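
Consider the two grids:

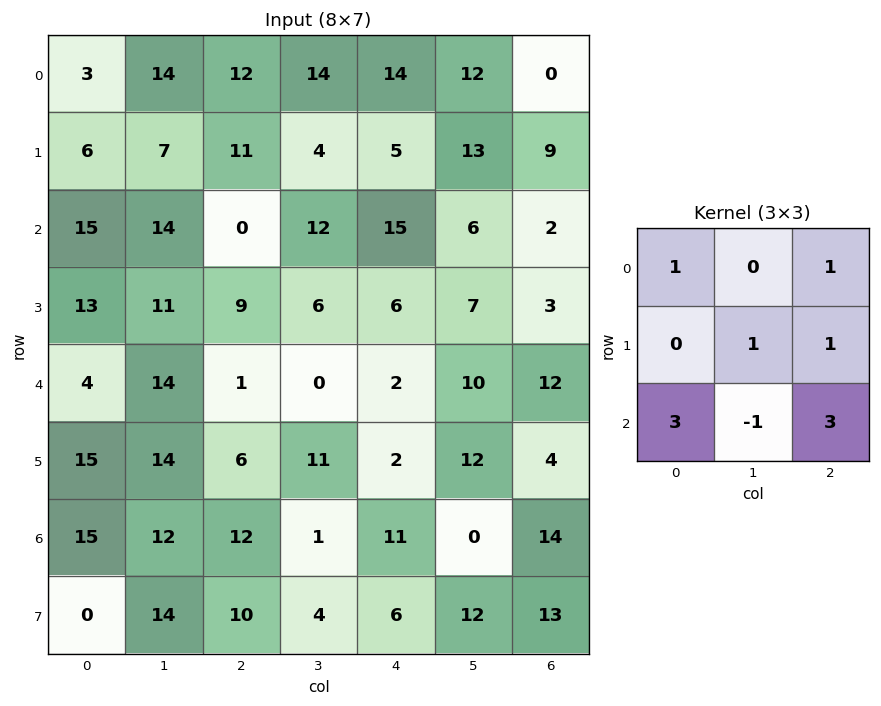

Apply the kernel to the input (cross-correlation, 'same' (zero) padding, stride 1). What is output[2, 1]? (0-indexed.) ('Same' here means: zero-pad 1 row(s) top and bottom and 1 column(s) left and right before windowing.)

86

The receptive field on the zero-padded input at this output position is [6 7 11 / 15 14 0 / 13 11 9]. Elementwise product with the kernel and sum: 6·1 + 11·1 + 14·1 + 0·1 + 13·3 + 11·-1 + 9·3.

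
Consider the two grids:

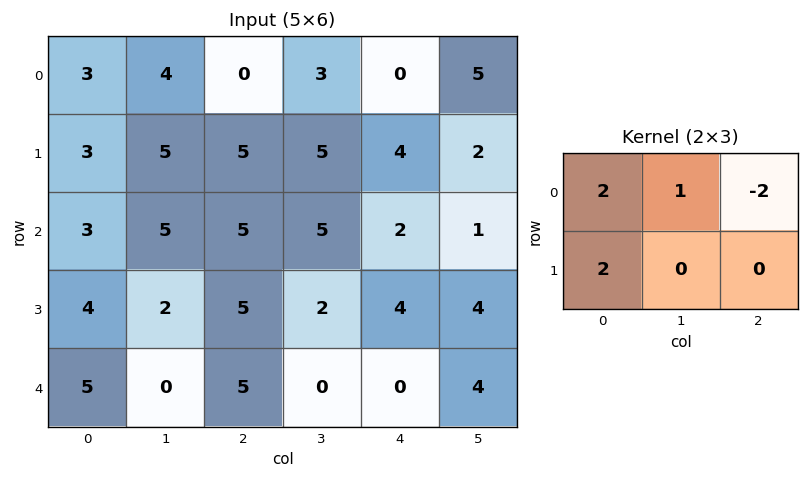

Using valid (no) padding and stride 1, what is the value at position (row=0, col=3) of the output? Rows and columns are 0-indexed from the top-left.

6

The receptive field on the input at this output position is [3 0 5 / 5 4 2]. Elementwise product with the kernel and sum: 3·2 + 0·1 + 5·-2 + 5·2.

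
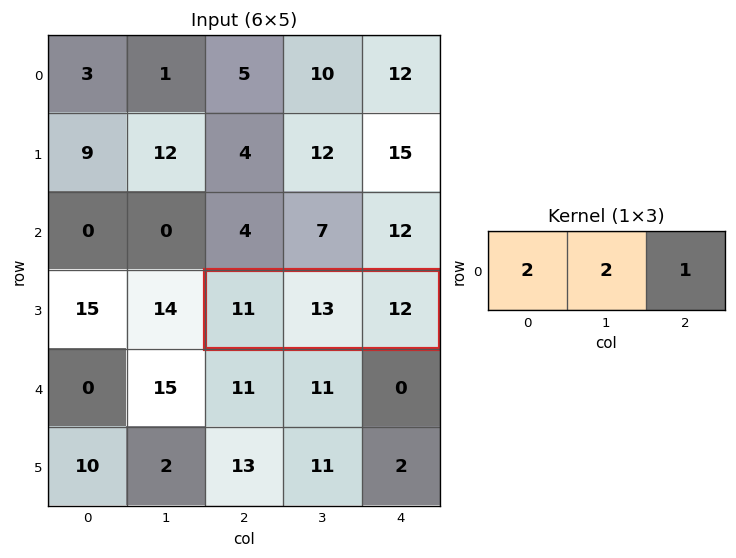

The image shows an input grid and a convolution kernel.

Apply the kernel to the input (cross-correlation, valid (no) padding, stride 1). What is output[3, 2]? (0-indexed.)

60

The receptive field on the input at this output position is [11 13 12]. Elementwise product with the kernel and sum: 11·2 + 13·2 + 12·1.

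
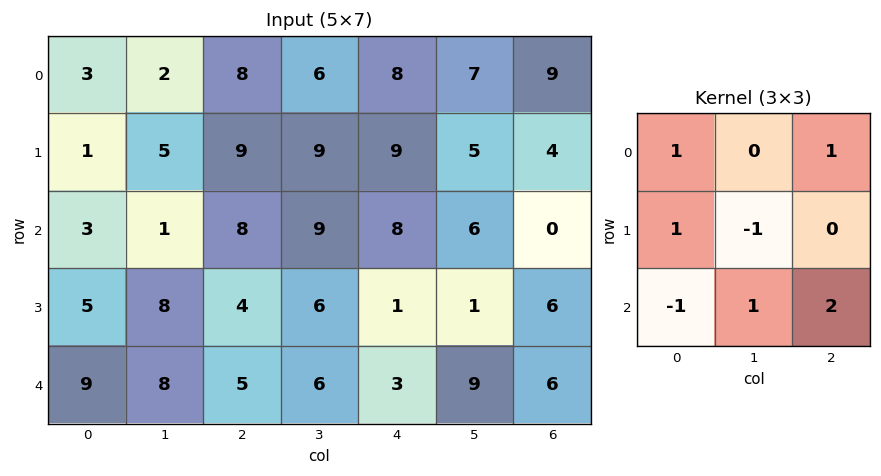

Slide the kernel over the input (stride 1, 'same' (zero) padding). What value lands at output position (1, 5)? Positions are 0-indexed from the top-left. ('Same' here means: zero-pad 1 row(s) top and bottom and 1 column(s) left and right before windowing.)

19

The receptive field on the zero-padded input at this output position is [8 7 9 / 9 5 4 / 8 6 0]. Elementwise product with the kernel and sum: 8·1 + 9·1 + 9·1 + 5·-1 + 8·-1 + 6·1 + 0·2.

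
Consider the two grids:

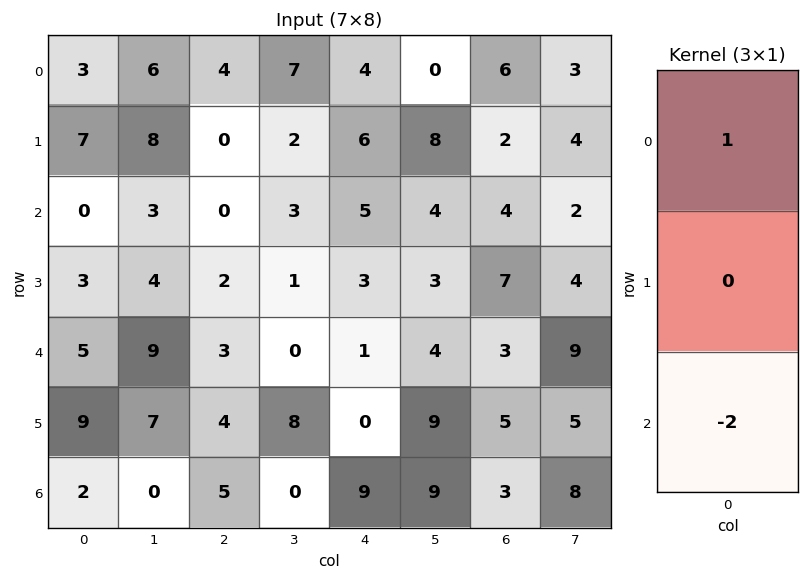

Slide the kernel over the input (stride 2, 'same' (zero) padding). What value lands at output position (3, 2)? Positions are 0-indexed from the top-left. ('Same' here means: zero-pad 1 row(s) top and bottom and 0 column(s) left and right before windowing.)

The receptive field on the zero-padded input at this output position is [0 / 9 / 0]. Elementwise product with the kernel and sum: 0·1 + 0·-2.

0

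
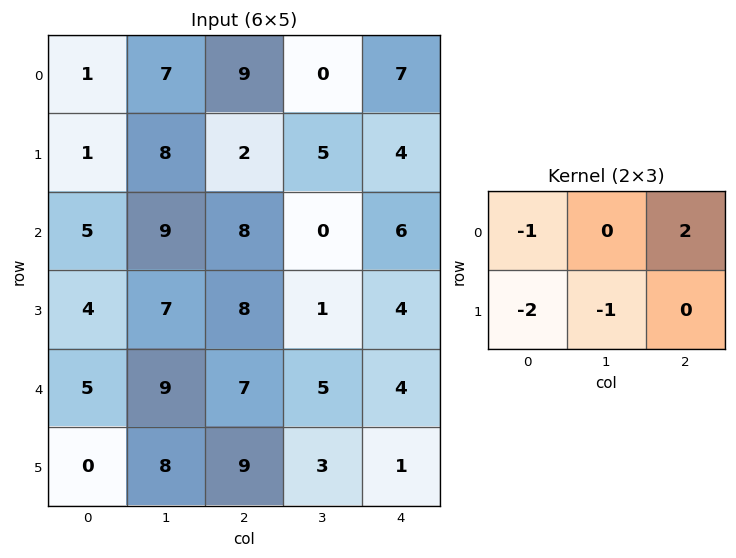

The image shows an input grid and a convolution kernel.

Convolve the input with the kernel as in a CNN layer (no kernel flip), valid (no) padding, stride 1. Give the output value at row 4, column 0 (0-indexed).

1

The receptive field on the input at this output position is [5 9 7 / 0 8 9]. Elementwise product with the kernel and sum: 5·-1 + 7·2 + 0·-2 + 8·-1.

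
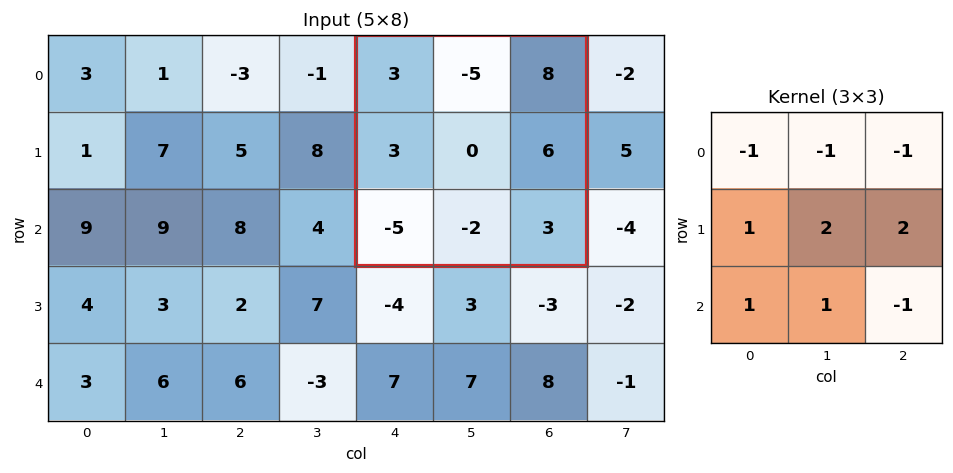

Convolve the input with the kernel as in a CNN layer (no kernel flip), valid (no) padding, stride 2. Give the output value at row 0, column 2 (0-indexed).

The receptive field on the input at this output position is [3 -5 8 / 3 0 6 / -5 -2 3]. Elementwise product with the kernel and sum: 3·-1 + -5·-1 + 8·-1 + 3·1 + 0·2 + 6·2 + -5·1 + -2·1 + 3·-1.

-1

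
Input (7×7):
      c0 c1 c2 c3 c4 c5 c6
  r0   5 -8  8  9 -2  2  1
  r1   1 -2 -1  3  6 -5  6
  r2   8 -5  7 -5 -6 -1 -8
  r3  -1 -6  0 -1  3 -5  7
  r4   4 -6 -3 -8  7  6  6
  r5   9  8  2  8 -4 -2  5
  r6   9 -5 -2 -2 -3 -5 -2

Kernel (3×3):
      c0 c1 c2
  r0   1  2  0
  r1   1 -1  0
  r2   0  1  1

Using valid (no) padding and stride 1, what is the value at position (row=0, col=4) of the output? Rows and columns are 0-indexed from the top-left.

4

The receptive field on the input at this output position is [-2 2 1 / 6 -5 6 / -6 -1 -8]. Elementwise product with the kernel and sum: -2·1 + 2·2 + 6·1 + -5·-1 + -1·1 + -8·1.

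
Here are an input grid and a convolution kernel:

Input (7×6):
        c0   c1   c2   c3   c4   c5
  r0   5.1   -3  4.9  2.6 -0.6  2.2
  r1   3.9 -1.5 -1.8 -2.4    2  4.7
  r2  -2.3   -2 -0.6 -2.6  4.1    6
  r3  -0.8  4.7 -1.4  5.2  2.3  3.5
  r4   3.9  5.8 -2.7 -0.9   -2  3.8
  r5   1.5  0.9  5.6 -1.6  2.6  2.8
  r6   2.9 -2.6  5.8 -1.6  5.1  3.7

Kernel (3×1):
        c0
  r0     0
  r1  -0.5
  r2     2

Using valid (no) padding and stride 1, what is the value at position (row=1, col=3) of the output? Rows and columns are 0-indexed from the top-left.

11.7

The receptive field on the input at this output position is [-2.4 / -2.6 / 5.2]. Elementwise product with the kernel and sum: -2.6·-0.5 + 5.2·2.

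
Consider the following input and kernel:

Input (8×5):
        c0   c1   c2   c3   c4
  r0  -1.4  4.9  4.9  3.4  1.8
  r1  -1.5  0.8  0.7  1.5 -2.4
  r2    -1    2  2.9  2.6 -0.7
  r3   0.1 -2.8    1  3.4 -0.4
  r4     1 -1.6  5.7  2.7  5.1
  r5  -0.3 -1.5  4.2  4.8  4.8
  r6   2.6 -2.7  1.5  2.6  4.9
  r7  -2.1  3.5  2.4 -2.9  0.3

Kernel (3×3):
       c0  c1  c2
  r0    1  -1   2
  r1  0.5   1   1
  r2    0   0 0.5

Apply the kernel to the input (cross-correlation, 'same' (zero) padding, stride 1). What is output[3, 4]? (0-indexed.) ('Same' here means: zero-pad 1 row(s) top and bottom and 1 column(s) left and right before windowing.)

4.6

The receptive field on the zero-padded input at this output position is [2.6 -0.7 0 / 3.4 -0.4 0 / 2.7 5.1 0]. Elementwise product with the kernel and sum: 2.6·1 + -0.7·-1 + 0·2 + 3.4·0.5 + -0.4·1 + 0·1 + 0·0.5.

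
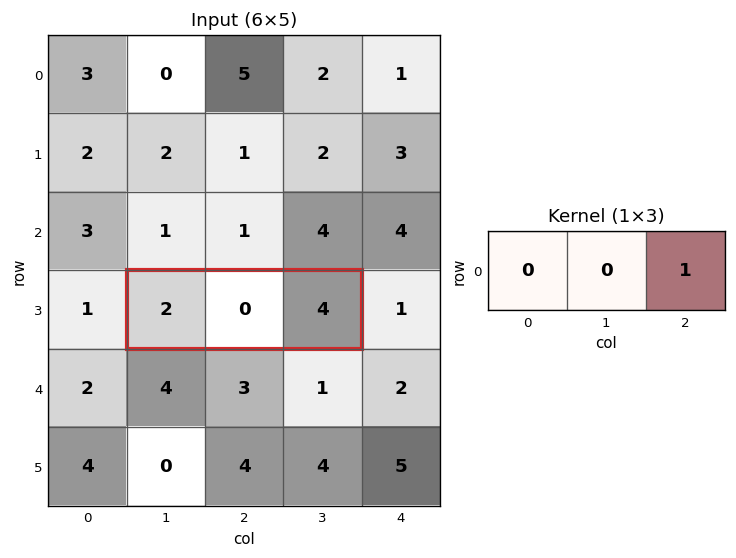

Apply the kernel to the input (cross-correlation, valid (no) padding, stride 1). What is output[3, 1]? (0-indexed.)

The receptive field on the input at this output position is [2 0 4]. Elementwise product with the kernel and sum: 4·1.

4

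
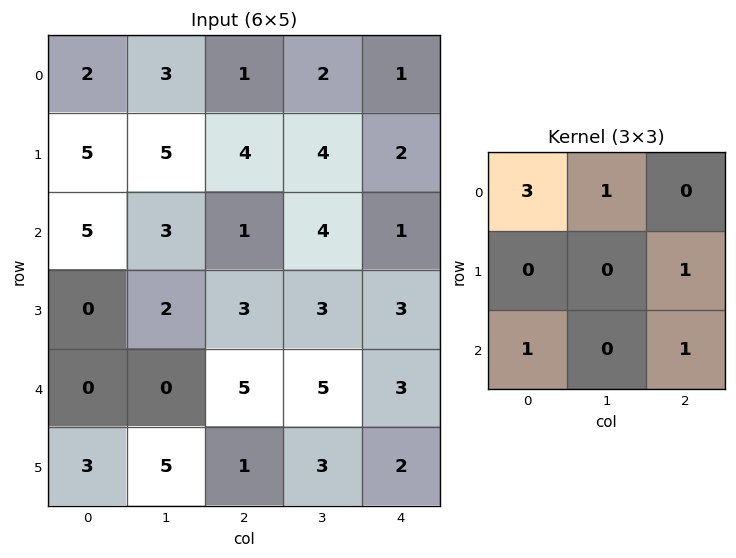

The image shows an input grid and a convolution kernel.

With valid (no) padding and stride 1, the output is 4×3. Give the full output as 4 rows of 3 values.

Output[0,0]: The receptive field on the input at this output position is [2 3 1 / 5 5 4 / 5 3 1]. Elementwise product with the kernel and sum: 2·3 + 3·1 + 4·1 + 5·1 + 1·1.
Output[0,1]: The receptive field on the input at this output position is [3 1 2 / 5 4 4 / 3 1 4]. Elementwise product with the kernel and sum: 3·3 + 1·1 + 4·1 + 3·1 + 4·1.

19 21 9
24 28 23
26 18 18
11 22 18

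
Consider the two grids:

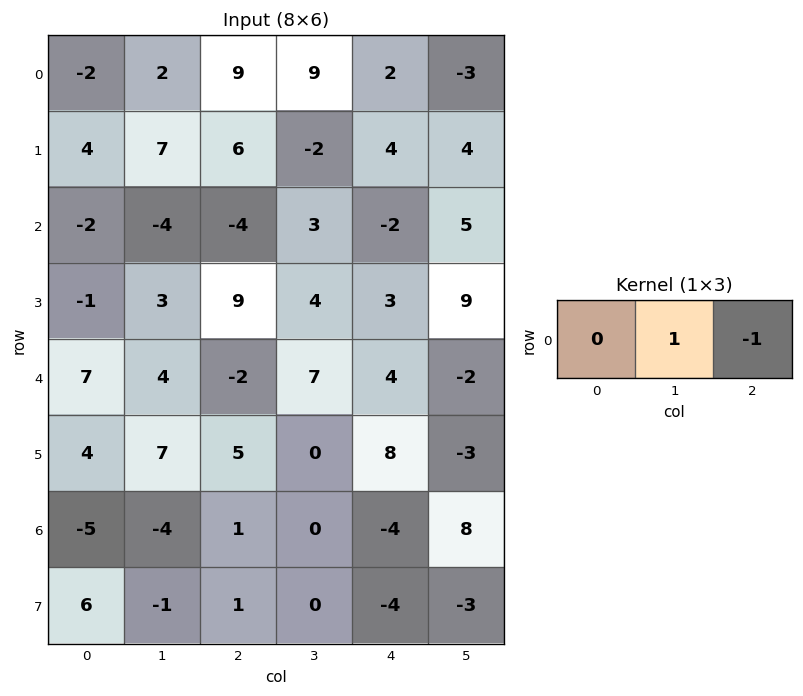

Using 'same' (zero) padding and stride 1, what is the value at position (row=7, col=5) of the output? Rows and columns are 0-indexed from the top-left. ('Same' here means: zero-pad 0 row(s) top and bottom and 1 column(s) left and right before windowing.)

The receptive field on the zero-padded input at this output position is [-4 -3 0]. Elementwise product with the kernel and sum: -3·1 + 0·-1.

-3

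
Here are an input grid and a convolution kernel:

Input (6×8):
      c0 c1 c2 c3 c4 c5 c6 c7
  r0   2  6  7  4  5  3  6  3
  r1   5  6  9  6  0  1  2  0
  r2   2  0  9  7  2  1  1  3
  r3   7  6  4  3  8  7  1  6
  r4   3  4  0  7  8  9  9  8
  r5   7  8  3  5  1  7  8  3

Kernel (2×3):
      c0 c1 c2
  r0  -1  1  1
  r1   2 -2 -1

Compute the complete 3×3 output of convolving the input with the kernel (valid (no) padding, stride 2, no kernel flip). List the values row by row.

Output[0,0]: The receptive field on the input at this output position is [2 6 7 / 5 6 9]. Elementwise product with the kernel and sum: 2·-1 + 6·1 + 7·1 + 5·2 + 6·-2 + 9·-1.
Output[0,1]: The receptive field on the input at this output position is [7 4 5 / 9 6 0]. Elementwise product with the kernel and sum: 7·-1 + 4·1 + 5·1 + 9·2 + 6·-2 + 0·-1.

0 8 0
5 -6 1
-4 10 -10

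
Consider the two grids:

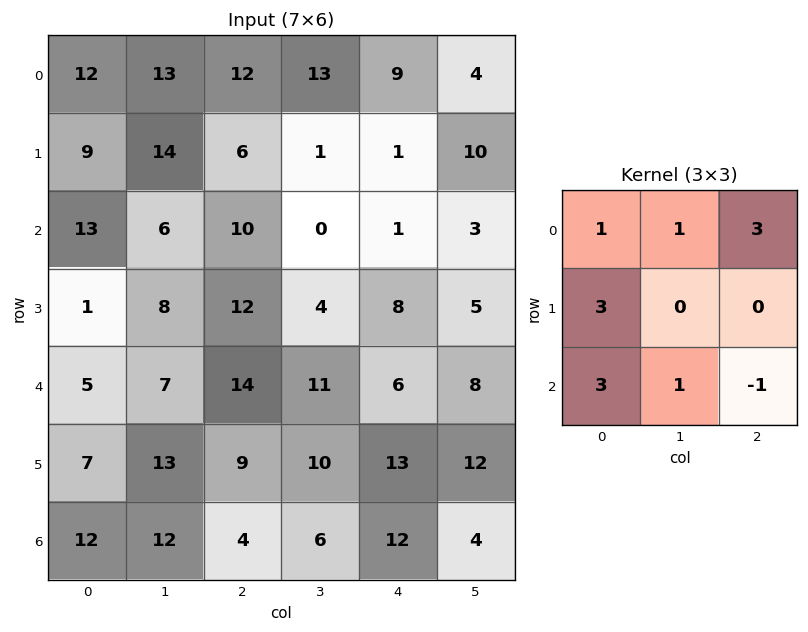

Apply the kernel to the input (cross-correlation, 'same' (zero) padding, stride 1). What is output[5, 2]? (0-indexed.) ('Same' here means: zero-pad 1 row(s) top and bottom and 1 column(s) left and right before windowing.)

The receptive field on the zero-padded input at this output position is [7 14 11 / 13 9 10 / 12 4 6]. Elementwise product with the kernel and sum: 7·1 + 14·1 + 11·3 + 13·3 + 12·3 + 4·1 + 6·-1.

127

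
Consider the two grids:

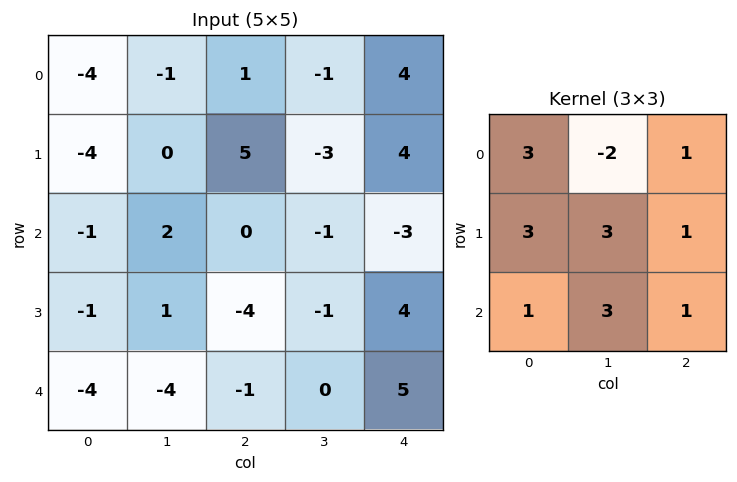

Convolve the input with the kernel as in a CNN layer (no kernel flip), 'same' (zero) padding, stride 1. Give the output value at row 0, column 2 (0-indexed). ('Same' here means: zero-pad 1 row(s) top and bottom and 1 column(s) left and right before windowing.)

The receptive field on the zero-padded input at this output position is [0 0 0 / -1 1 -1 / 0 5 -3]. Elementwise product with the kernel and sum: 0·3 + 0·-2 + 0·1 + -1·3 + 1·3 + -1·1 + 0·1 + 5·3 + -3·1.

11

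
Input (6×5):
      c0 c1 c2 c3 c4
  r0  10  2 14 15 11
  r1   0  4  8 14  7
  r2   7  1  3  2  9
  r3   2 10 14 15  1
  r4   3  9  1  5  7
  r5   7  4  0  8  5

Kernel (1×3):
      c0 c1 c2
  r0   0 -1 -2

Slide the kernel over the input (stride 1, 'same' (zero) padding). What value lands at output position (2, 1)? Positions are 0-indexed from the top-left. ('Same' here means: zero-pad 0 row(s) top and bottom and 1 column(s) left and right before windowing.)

The receptive field on the zero-padded input at this output position is [7 1 3]. Elementwise product with the kernel and sum: 1·-1 + 3·-2.

-7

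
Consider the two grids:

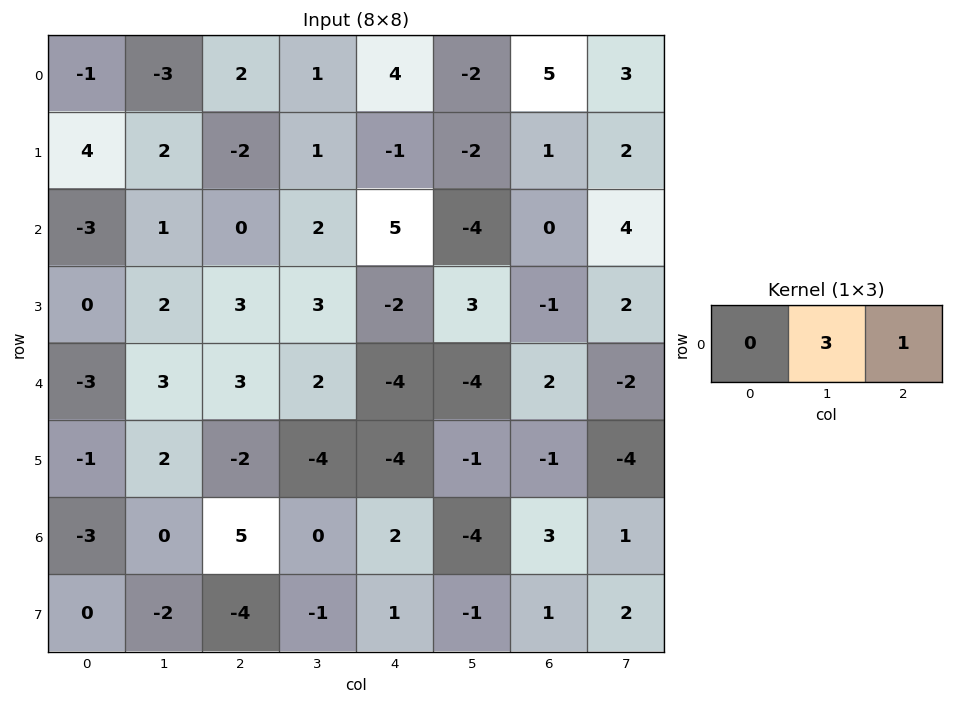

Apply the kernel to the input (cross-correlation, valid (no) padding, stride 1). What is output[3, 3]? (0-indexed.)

The receptive field on the input at this output position is [3 -2 3]. Elementwise product with the kernel and sum: -2·3 + 3·1.

-3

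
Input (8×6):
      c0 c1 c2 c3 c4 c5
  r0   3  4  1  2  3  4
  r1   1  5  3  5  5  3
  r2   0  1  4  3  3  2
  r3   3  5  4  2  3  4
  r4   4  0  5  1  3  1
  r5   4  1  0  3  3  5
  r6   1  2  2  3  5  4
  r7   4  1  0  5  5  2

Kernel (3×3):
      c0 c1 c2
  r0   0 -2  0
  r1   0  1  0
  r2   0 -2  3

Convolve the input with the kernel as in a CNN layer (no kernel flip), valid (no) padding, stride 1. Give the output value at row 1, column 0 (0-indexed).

-7

The receptive field on the input at this output position is [1 5 3 / 0 1 4 / 3 5 4]. Elementwise product with the kernel and sum: 5·-2 + 1·1 + 5·-2 + 4·3.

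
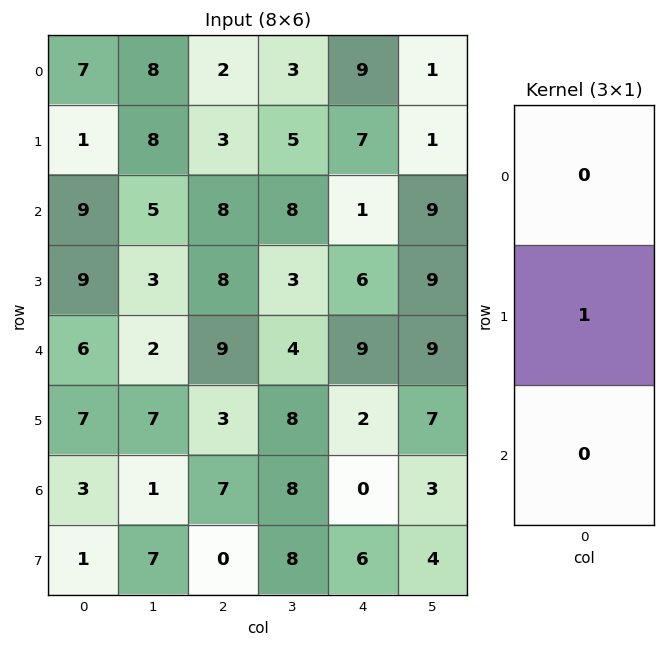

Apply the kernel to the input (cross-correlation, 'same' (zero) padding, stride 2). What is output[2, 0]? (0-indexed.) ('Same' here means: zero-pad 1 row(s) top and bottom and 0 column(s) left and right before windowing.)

6

The receptive field on the zero-padded input at this output position is [9 / 6 / 7]. Elementwise product with the kernel and sum: 6·1.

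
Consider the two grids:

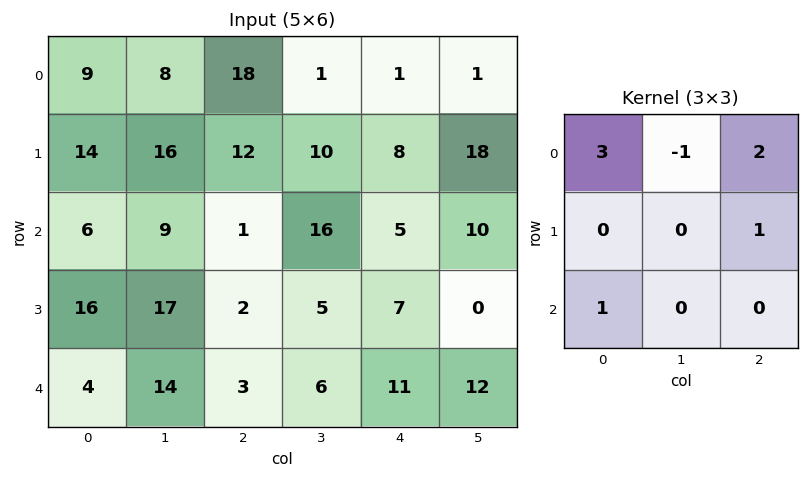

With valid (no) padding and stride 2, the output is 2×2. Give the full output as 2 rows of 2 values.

Output[0,0]: The receptive field on the input at this output position is [9 8 18 / 14 16 12 / 6 9 1]. Elementwise product with the kernel and sum: 9·3 + 8·-1 + 18·2 + 12·1 + 6·1.
Output[0,1]: The receptive field on the input at this output position is [18 1 1 / 12 10 8 / 1 16 5]. Elementwise product with the kernel and sum: 18·3 + 1·-1 + 1·2 + 8·1 + 1·1.

73 64
17 7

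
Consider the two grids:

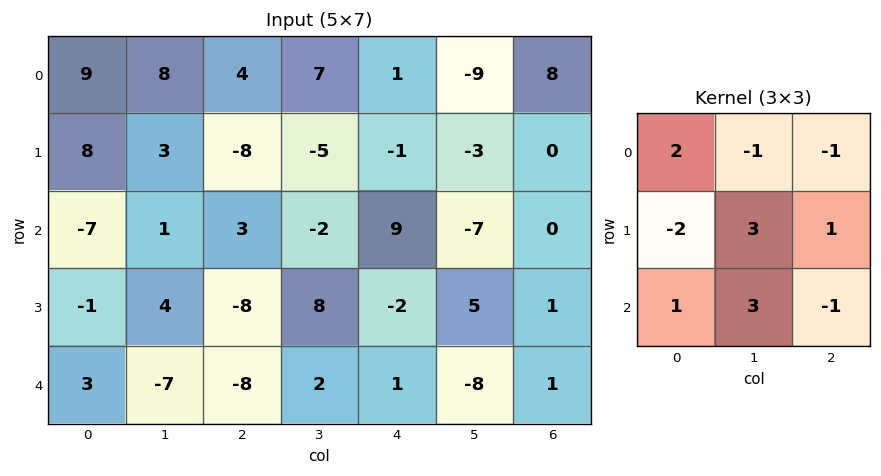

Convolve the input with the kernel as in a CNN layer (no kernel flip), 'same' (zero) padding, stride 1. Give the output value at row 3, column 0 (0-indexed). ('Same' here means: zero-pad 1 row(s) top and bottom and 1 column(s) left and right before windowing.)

23

The receptive field on the zero-padded input at this output position is [0 -7 1 / 0 -1 4 / 0 3 -7]. Elementwise product with the kernel and sum: 0·2 + -7·-1 + 1·-1 + 0·-2 + -1·3 + 4·1 + 0·1 + 3·3 + -7·-1.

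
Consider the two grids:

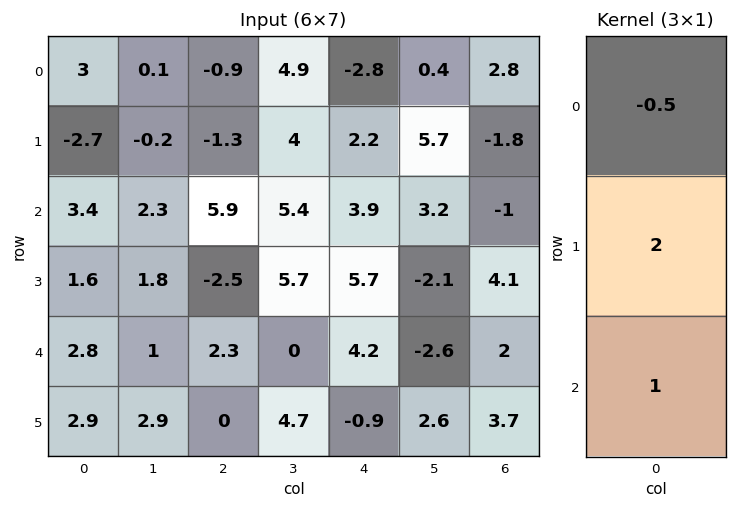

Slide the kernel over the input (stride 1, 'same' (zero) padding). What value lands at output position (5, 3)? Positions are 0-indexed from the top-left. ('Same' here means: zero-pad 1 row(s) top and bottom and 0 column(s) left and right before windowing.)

The receptive field on the zero-padded input at this output position is [0 / 4.7 / 0]. Elementwise product with the kernel and sum: 0·-0.5 + 4.7·2 + 0·1.

9.4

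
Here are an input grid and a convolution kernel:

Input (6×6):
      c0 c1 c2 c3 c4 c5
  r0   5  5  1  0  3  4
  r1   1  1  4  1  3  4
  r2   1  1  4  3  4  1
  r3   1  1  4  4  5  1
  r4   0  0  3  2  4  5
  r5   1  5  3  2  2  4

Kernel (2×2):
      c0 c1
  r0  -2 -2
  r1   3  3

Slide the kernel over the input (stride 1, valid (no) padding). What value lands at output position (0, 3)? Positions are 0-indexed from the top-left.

The receptive field on the input at this output position is [0 3 / 1 3]. Elementwise product with the kernel and sum: 0·-2 + 3·-2 + 1·3 + 3·3.

6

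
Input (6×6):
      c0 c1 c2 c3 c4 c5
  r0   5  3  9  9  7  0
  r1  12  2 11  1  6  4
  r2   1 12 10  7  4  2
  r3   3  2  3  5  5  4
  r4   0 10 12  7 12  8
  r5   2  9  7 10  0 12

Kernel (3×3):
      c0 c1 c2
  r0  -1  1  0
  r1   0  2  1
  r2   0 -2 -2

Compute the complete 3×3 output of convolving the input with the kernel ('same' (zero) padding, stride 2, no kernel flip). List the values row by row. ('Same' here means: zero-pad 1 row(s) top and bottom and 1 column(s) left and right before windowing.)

Output[0,0]: The receptive field on the zero-padded input at this output position is [0 0 0 / 0 5 3 / 0 12 2]. Elementwise product with the kernel and sum: 0·-1 + 0·1 + 5·2 + 3·1 + 12·-2 + 2·-2.

-15 3 -6
16 20 -3
-9 -2 8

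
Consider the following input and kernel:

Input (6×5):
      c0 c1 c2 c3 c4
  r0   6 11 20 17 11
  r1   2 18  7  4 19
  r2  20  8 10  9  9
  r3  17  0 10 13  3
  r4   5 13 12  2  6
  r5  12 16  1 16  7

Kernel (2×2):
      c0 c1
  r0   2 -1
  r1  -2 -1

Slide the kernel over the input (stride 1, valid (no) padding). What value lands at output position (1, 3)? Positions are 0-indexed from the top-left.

The receptive field on the input at this output position is [4 19 / 9 9]. Elementwise product with the kernel and sum: 4·2 + 19·-1 + 9·-2 + 9·-1.

-38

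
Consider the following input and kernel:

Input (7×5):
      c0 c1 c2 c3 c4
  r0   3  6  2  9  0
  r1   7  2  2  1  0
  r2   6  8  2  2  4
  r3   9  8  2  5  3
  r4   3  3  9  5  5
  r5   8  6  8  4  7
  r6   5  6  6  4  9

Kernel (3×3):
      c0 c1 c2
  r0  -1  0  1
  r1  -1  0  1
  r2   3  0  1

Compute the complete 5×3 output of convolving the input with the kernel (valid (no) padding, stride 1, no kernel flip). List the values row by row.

14 28 6
20 22 9
7 5 35
31 21 28
27 22 22

Output[0,0]: The receptive field on the input at this output position is [3 6 2 / 7 2 2 / 6 8 2]. Elementwise product with the kernel and sum: 3·-1 + 2·1 + 7·-1 + 2·1 + 6·3 + 2·1.
Output[0,1]: The receptive field on the input at this output position is [6 2 9 / 2 2 1 / 8 2 2]. Elementwise product with the kernel and sum: 6·-1 + 9·1 + 2·-1 + 1·1 + 8·3 + 2·1.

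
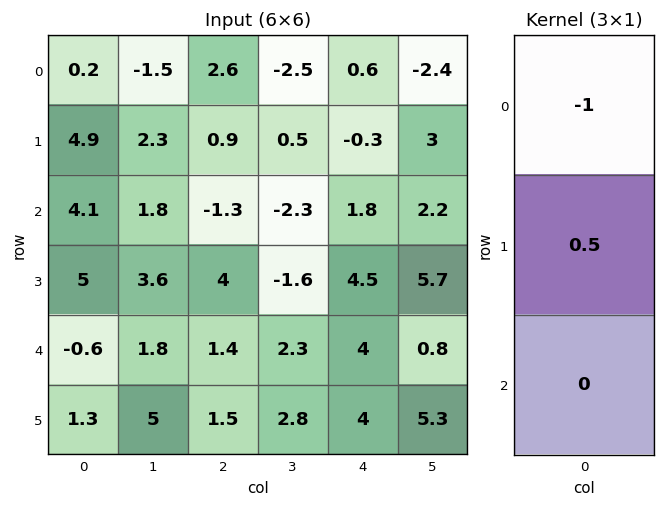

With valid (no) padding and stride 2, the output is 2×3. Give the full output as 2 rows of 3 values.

2.25 -2.15 -0.75
-1.6 3.3 0.45

Output[0,0]: The receptive field on the input at this output position is [0.2 / 4.9 / 4.1]. Elementwise product with the kernel and sum: 0.2·-1 + 4.9·0.5.
Output[0,1]: The receptive field on the input at this output position is [2.6 / 0.9 / -1.3]. Elementwise product with the kernel and sum: 2.6·-1 + 0.9·0.5.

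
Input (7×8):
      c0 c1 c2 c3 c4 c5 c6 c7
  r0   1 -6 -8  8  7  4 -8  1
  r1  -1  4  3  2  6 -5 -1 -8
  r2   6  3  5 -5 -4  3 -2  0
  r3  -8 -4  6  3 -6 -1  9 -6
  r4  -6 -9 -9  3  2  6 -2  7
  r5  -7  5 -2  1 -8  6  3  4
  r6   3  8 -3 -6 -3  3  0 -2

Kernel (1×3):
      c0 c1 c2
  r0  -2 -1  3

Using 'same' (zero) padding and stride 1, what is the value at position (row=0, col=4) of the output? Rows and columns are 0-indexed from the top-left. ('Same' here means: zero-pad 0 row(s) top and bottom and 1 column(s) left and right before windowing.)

The receptive field on the zero-padded input at this output position is [8 7 4]. Elementwise product with the kernel and sum: 8·-2 + 7·-1 + 4·3.

-11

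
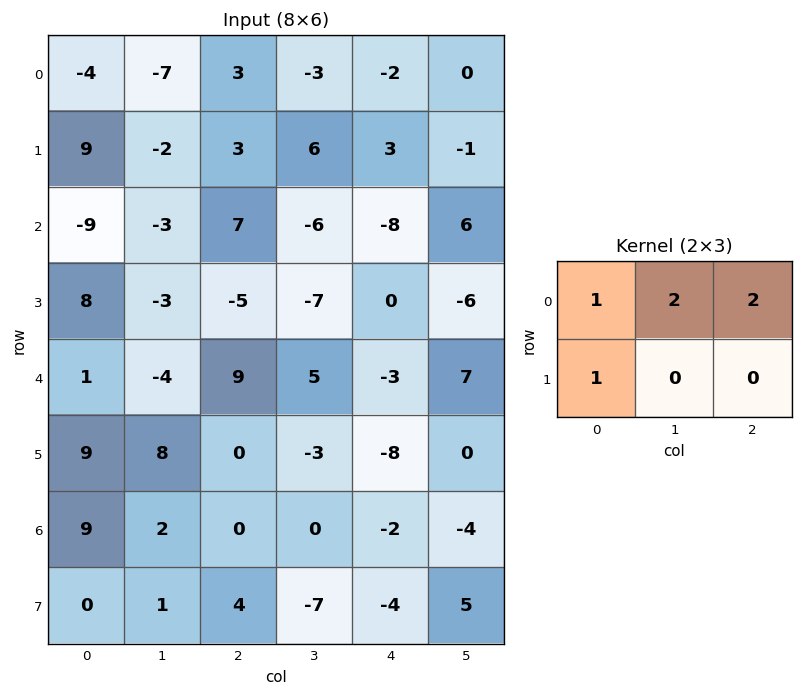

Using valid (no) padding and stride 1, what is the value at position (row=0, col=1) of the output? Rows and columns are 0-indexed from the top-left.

The receptive field on the input at this output position is [-7 3 -3 / -2 3 6]. Elementwise product with the kernel and sum: -7·1 + 3·2 + -3·2 + -2·1.

-9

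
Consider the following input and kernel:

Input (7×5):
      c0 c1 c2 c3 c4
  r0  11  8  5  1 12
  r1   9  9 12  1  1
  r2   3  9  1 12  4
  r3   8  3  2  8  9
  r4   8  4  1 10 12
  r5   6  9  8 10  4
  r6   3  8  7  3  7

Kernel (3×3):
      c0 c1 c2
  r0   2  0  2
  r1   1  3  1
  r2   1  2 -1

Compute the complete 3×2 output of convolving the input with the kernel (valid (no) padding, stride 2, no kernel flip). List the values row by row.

Output[0,0]: The receptive field on the input at this output position is [11 8 5 / 9 9 12 / 3 9 1]. Elementwise product with the kernel and sum: 11·2 + 5·2 + 9·1 + 9·3 + 12·1 + 3·1 + 9·2 + 1·-1.

100 71
42 54
71 74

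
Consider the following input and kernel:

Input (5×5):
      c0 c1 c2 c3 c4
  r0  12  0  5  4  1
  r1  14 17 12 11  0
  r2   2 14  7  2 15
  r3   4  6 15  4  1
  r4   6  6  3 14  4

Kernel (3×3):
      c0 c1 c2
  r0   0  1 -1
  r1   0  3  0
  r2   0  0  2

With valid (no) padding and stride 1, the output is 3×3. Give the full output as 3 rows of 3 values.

60 41 66
77 30 19
31 78 7

Output[0,0]: The receptive field on the input at this output position is [12 0 5 / 14 17 12 / 2 14 7]. Elementwise product with the kernel and sum: 0·1 + 5·-1 + 17·3 + 7·2.
Output[0,1]: The receptive field on the input at this output position is [0 5 4 / 17 12 11 / 14 7 2]. Elementwise product with the kernel and sum: 5·1 + 4·-1 + 12·3 + 2·2.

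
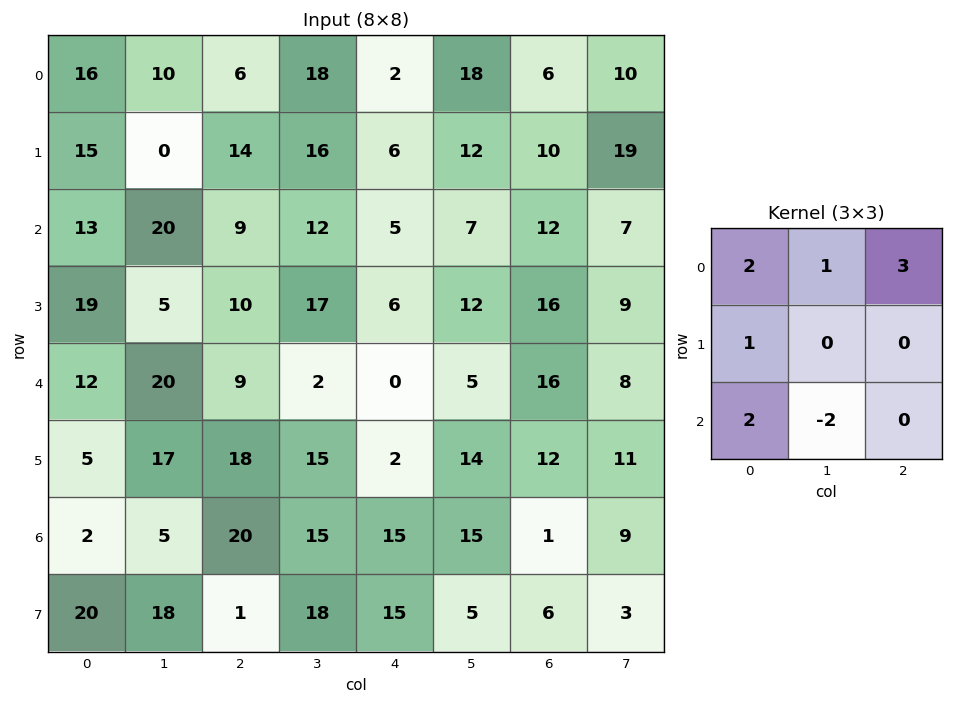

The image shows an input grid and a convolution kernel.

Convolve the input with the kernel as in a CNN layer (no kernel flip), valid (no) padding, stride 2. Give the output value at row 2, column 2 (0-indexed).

55

The receptive field on the input at this output position is [0 5 16 / 2 14 12 / 15 15 1]. Elementwise product with the kernel and sum: 0·2 + 5·1 + 16·3 + 2·1 + 15·2 + 15·-2.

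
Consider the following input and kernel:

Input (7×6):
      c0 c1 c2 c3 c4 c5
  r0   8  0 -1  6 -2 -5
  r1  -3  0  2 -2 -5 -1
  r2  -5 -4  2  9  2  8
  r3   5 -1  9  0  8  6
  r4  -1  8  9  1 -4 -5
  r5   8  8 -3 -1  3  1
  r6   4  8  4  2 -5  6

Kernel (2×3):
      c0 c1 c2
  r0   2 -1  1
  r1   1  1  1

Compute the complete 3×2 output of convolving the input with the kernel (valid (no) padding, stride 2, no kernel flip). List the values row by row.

Output[0,0]: The receptive field on the input at this output position is [8 0 -1 / -3 0 2]. Elementwise product with the kernel and sum: 8·2 + 0·-1 + -1·1 + -3·1 + 0·1 + 2·1.

14 -15
9 14
12 12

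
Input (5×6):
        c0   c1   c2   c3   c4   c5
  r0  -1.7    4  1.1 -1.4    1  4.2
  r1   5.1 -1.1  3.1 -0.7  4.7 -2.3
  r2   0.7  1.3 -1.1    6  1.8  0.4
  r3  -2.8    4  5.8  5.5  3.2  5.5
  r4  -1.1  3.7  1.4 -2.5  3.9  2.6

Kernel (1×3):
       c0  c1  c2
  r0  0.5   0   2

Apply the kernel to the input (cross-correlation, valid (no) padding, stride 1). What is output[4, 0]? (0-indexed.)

The receptive field on the input at this output position is [-1.1 3.7 1.4]. Elementwise product with the kernel and sum: -1.1·0.5 + 1.4·2.

2.25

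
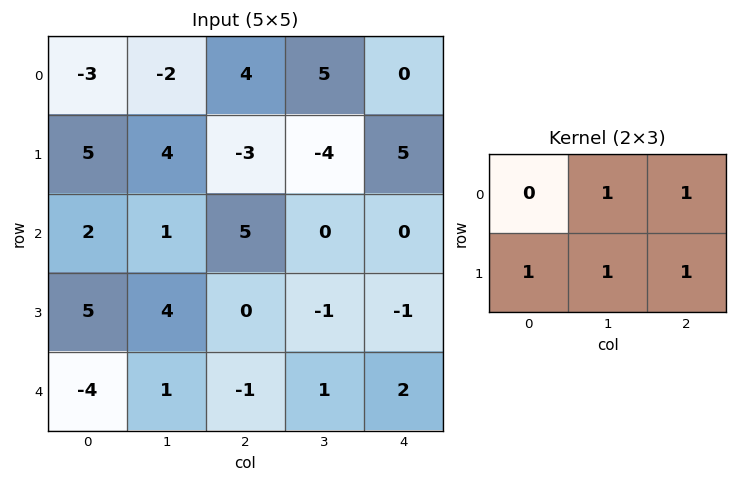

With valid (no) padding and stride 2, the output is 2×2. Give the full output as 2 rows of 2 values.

Output[0,0]: The receptive field on the input at this output position is [-3 -2 4 / 5 4 -3]. Elementwise product with the kernel and sum: -2·1 + 4·1 + 5·1 + 4·1 + -3·1.
Output[0,1]: The receptive field on the input at this output position is [4 5 0 / -3 -4 5]. Elementwise product with the kernel and sum: 5·1 + 0·1 + -3·1 + -4·1 + 5·1.

8 3
15 -2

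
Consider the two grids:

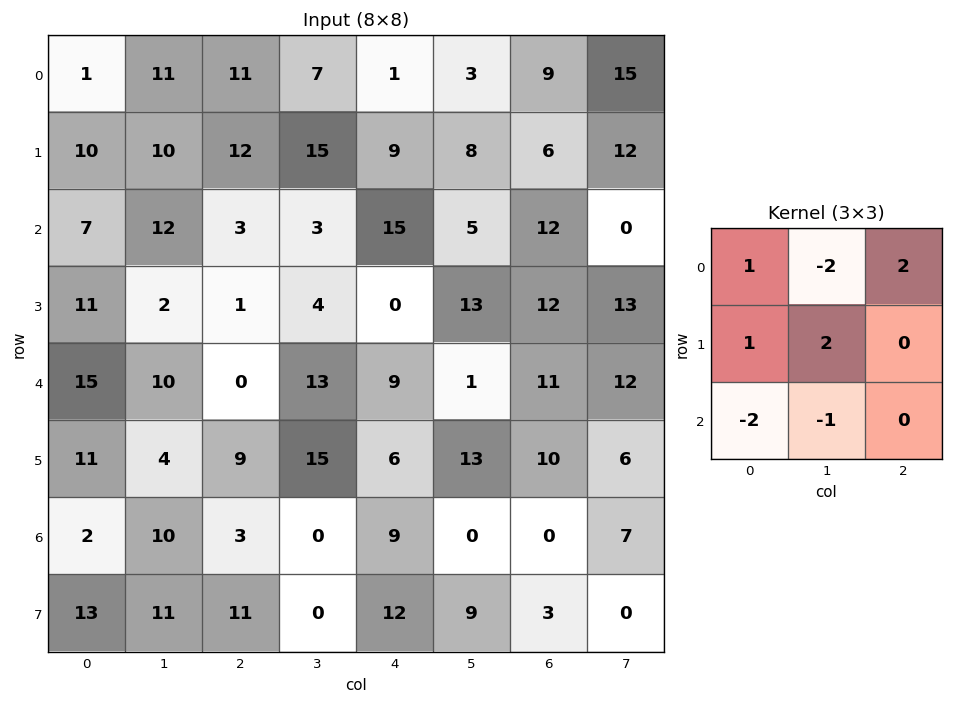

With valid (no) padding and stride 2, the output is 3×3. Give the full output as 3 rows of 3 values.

5 32 3
-36 23 36
0 25 43

Output[0,0]: The receptive field on the input at this output position is [1 11 11 / 10 10 12 / 7 12 3]. Elementwise product with the kernel and sum: 1·1 + 11·-2 + 11·2 + 10·1 + 10·2 + 7·-2 + 12·-1.
Output[0,1]: The receptive field on the input at this output position is [11 7 1 / 12 15 9 / 3 3 15]. Elementwise product with the kernel and sum: 11·1 + 7·-2 + 1·2 + 12·1 + 15·2 + 3·-2 + 3·-1.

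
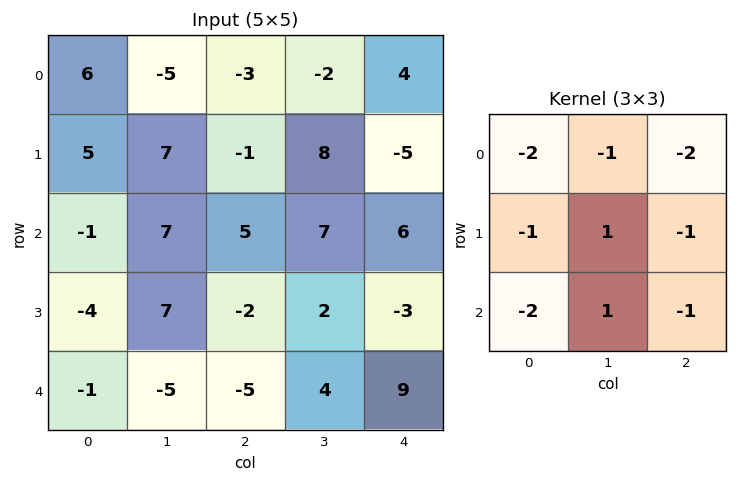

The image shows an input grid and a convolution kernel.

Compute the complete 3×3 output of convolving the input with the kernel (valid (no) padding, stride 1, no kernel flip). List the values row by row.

6 -15 5
5 -56 9
0 -43 -17

Output[0,0]: The receptive field on the input at this output position is [6 -5 -3 / 5 7 -1 / -1 7 5]. Elementwise product with the kernel and sum: 6·-2 + -5·-1 + -3·-2 + 5·-1 + 7·1 + -1·-1 + -1·-2 + 7·1 + 5·-1.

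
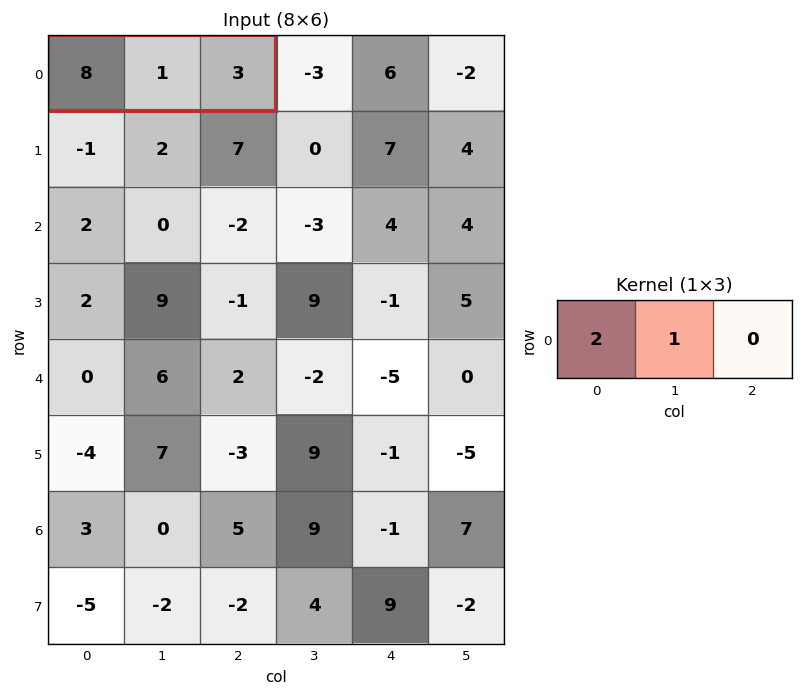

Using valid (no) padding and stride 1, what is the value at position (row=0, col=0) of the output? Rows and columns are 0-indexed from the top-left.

The receptive field on the input at this output position is [8 1 3]. Elementwise product with the kernel and sum: 8·2 + 1·1.

17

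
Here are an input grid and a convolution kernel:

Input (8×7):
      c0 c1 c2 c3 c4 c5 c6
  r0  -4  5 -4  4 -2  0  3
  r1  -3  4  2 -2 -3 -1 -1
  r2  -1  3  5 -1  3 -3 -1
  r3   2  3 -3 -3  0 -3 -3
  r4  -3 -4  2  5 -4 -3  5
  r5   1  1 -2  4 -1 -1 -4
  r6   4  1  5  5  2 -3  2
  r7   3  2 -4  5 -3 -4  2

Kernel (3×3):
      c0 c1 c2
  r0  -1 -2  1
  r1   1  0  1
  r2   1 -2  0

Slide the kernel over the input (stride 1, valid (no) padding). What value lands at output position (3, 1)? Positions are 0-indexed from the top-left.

The receptive field on the input at this output position is [3 -3 -3 / -4 2 5 / 1 -2 4]. Elementwise product with the kernel and sum: 3·-1 + -3·-2 + -3·1 + -4·1 + 5·1 + 1·1 + -2·-2.

6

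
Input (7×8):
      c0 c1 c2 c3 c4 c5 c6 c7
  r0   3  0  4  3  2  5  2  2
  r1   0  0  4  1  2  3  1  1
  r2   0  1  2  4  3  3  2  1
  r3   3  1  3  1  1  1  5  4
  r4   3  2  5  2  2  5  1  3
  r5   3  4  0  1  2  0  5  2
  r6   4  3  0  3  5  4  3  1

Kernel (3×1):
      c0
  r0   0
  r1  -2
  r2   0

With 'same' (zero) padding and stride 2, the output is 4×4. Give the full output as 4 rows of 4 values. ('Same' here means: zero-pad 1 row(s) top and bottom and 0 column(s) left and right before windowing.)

-6 -8 -4 -4
0 -4 -6 -4
-6 -10 -4 -2
-8 0 -10 -6

Output[0,0]: The receptive field on the zero-padded input at this output position is [0 / 3 / 0]. Elementwise product with the kernel and sum: 3·-2.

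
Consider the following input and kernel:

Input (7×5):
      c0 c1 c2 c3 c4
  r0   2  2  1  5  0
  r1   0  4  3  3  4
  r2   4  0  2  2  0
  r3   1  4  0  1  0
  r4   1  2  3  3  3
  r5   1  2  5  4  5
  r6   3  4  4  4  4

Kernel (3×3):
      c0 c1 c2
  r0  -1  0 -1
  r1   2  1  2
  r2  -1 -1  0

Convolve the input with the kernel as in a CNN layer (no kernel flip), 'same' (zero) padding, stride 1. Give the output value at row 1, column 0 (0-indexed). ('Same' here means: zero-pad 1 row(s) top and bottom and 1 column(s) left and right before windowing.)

2

The receptive field on the zero-padded input at this output position is [0 2 2 / 0 0 4 / 0 4 0]. Elementwise product with the kernel and sum: 0·-1 + 2·-1 + 0·2 + 0·1 + 4·2 + 0·-1 + 4·-1.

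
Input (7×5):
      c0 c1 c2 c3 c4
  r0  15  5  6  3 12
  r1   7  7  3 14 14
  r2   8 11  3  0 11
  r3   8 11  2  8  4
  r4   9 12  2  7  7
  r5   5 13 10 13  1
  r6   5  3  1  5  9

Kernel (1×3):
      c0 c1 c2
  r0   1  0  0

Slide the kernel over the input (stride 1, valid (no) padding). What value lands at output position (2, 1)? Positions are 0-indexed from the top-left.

11

The receptive field on the input at this output position is [11 3 0]. Elementwise product with the kernel and sum: 11·1.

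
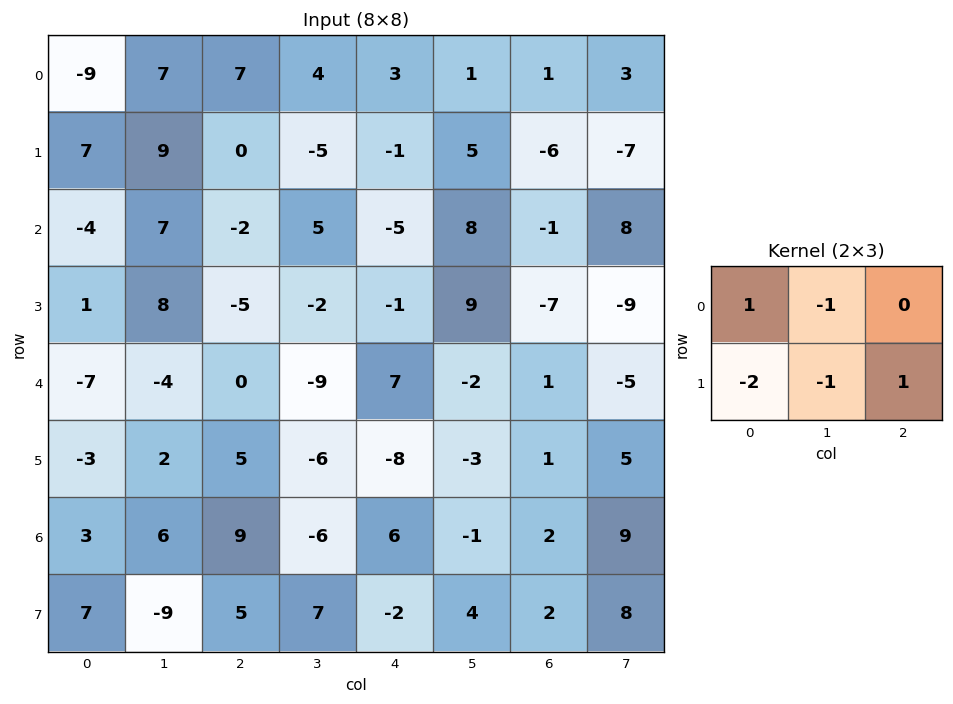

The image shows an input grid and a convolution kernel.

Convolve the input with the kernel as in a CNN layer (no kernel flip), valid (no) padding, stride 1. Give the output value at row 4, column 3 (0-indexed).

The receptive field on the input at this output position is [-9 7 -2 / -6 -8 -3]. Elementwise product with the kernel and sum: -9·1 + 7·-1 + -6·-2 + -8·-1 + -3·1.

1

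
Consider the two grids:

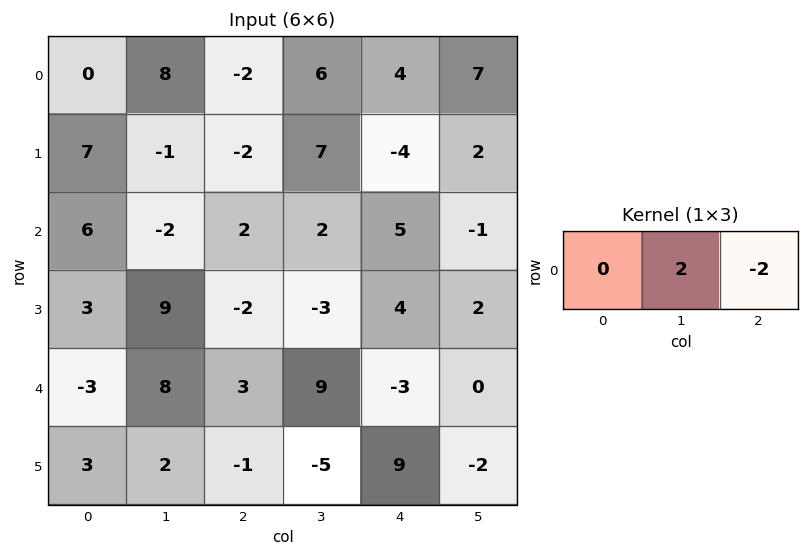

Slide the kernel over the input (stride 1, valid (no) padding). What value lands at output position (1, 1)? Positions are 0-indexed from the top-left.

The receptive field on the input at this output position is [-1 -2 7]. Elementwise product with the kernel and sum: -2·2 + 7·-2.

-18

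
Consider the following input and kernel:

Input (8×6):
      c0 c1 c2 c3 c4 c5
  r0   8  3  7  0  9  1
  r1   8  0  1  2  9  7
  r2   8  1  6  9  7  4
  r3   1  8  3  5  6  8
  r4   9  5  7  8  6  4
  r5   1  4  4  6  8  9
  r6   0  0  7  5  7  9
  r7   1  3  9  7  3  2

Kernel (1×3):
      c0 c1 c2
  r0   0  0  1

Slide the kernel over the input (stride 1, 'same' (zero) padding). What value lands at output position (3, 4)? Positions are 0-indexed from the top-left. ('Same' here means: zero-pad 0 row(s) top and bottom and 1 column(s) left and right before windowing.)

8

The receptive field on the zero-padded input at this output position is [5 6 8]. Elementwise product with the kernel and sum: 8·1.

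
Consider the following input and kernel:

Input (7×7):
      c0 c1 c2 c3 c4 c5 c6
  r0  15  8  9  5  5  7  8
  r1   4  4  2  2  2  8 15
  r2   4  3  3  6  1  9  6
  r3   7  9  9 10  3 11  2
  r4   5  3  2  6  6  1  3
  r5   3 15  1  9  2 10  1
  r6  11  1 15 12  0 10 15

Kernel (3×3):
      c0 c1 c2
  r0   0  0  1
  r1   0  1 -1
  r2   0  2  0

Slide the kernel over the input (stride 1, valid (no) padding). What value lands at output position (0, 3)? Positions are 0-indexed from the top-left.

The receptive field on the input at this output position is [5 5 7 / 2 2 8 / 6 1 9]. Elementwise product with the kernel and sum: 7·1 + 2·1 + 8·-1 + 1·2.

3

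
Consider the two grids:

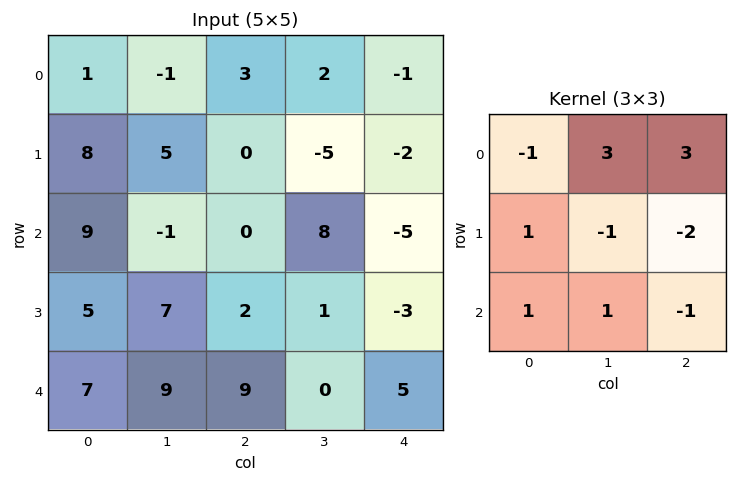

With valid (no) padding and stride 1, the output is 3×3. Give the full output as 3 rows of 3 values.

Output[0,0]: The receptive field on the input at this output position is [1 -1 3 / 8 5 0 / 9 -1 0]. Elementwise product with the kernel and sum: 1·-1 + -1·3 + 3·3 + 8·1 + 5·-1 + 0·-2 + 9·1 + -1·1 + 0·-1.
Output[0,1]: The receptive field on the input at this output position is [-1 3 2 / 5 0 -5 / -1 0 8]. Elementwise product with the kernel and sum: -1·-1 + 3·3 + 2·3 + 5·1 + 0·-1 + -5·-2 + -1·1 + 0·1 + 8·-1.

16 22 22
27 -29 -13
-11 46 20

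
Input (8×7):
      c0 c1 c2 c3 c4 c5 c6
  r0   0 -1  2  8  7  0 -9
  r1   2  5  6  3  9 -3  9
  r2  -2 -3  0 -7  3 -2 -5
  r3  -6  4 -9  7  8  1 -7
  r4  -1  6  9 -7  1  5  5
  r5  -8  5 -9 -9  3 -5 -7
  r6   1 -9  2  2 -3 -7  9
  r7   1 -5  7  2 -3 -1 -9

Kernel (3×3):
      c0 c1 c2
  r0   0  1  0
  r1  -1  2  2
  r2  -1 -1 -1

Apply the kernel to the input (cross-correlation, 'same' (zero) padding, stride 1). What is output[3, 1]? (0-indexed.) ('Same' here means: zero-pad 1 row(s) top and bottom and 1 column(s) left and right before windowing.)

The receptive field on the zero-padded input at this output position is [-2 -3 0 / -6 4 -9 / -1 6 9]. Elementwise product with the kernel and sum: -3·1 + -6·-1 + 4·2 + -9·2 + -1·-1 + 6·-1 + 9·-1.

-21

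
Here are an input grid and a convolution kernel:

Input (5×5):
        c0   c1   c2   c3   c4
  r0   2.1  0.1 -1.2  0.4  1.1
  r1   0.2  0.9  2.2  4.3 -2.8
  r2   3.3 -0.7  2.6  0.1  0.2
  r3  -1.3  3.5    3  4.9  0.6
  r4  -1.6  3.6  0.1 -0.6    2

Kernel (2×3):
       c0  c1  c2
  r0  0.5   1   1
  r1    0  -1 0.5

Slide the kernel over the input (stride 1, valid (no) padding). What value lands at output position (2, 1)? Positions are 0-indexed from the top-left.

1.8

The receptive field on the input at this output position is [-0.7 2.6 0.1 / 3.5 3 4.9]. Elementwise product with the kernel and sum: -0.7·0.5 + 2.6·1 + 0.1·1 + 3·-1 + 4.9·0.5.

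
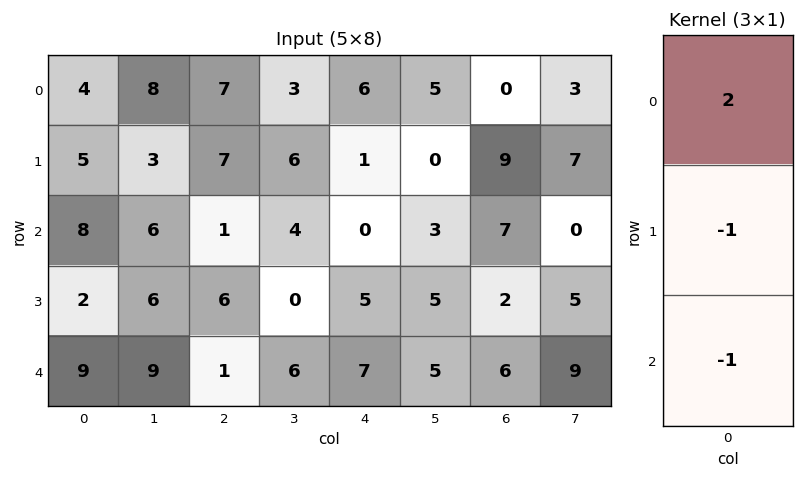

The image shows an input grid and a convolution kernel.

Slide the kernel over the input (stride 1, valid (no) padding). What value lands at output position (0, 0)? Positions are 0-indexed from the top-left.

-5

The receptive field on the input at this output position is [4 / 5 / 8]. Elementwise product with the kernel and sum: 4·2 + 5·-1 + 8·-1.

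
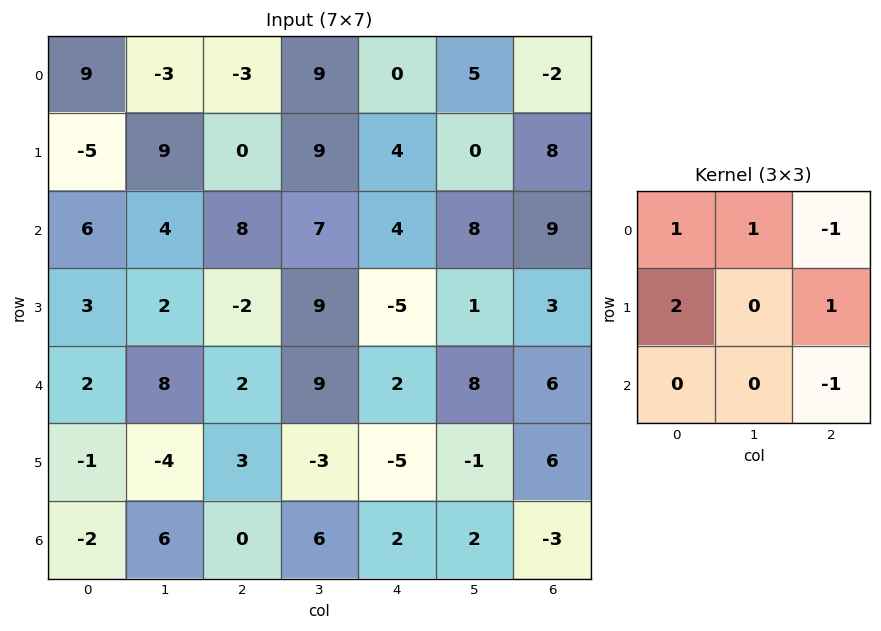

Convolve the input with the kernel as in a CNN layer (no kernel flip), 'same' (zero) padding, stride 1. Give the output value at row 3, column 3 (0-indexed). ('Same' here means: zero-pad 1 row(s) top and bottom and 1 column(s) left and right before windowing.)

The receptive field on the zero-padded input at this output position is [8 7 4 / -2 9 -5 / 2 9 2]. Elementwise product with the kernel and sum: 8·1 + 7·1 + 4·-1 + -2·2 + -5·1 + 2·-1.

0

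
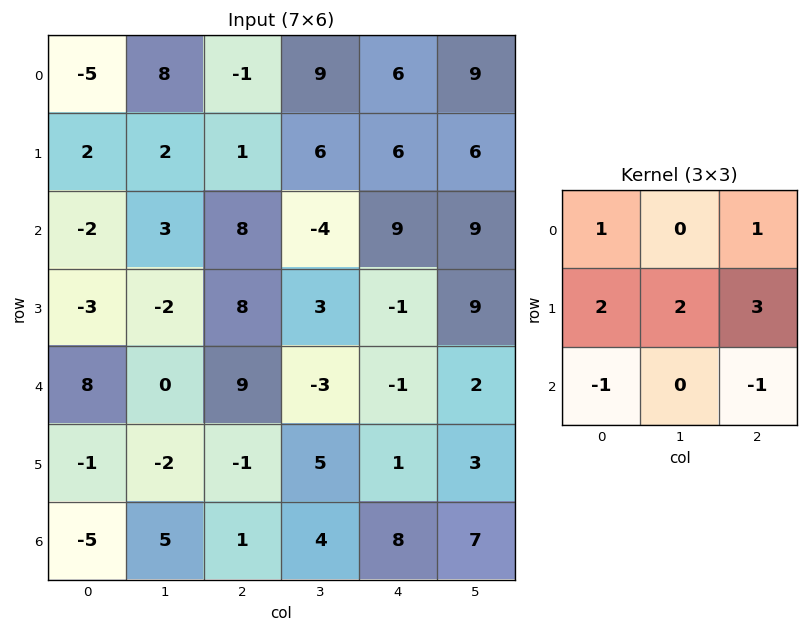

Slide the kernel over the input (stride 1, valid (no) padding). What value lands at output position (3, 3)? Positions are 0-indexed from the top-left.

2

The receptive field on the input at this output position is [3 -1 9 / -3 -1 2 / 5 1 3]. Elementwise product with the kernel and sum: 3·1 + 9·1 + -3·2 + -1·2 + 2·3 + 5·-1 + 3·-1.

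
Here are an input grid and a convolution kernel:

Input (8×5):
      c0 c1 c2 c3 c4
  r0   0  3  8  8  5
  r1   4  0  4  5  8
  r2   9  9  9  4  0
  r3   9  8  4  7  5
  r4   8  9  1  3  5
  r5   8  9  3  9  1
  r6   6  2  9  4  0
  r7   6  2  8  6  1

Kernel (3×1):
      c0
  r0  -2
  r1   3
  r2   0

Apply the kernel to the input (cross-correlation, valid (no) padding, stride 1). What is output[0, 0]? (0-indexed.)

12

The receptive field on the input at this output position is [0 / 4 / 9]. Elementwise product with the kernel and sum: 0·-2 + 4·3.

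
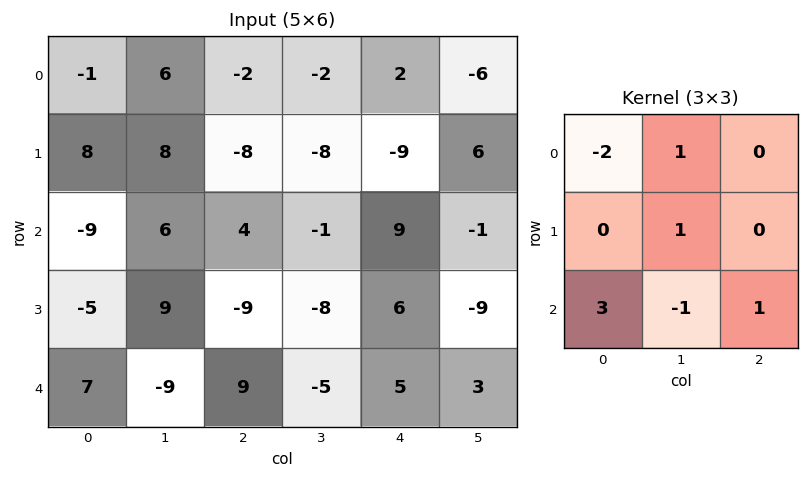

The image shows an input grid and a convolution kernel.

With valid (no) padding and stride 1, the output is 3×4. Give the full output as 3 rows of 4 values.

Output[0,0]: The receptive field on the input at this output position is [-1 6 -2 / 8 8 -8 / -9 6 4]. Elementwise product with the kernel and sum: -1·-2 + 6·1 + 8·1 + -9·3 + 6·-1 + 4·1.
Output[0,1]: The receptive field on the input at this output position is [6 -2 -2 / 8 -8 -8 / 6 4 -1]. Elementwise product with the kernel and sum: 6·-2 + -2·1 + -8·1 + 6·3 + 4·-1 + -1·1.

-13 -9 16 -16
-35 8 -6 -23
72 -58 20 0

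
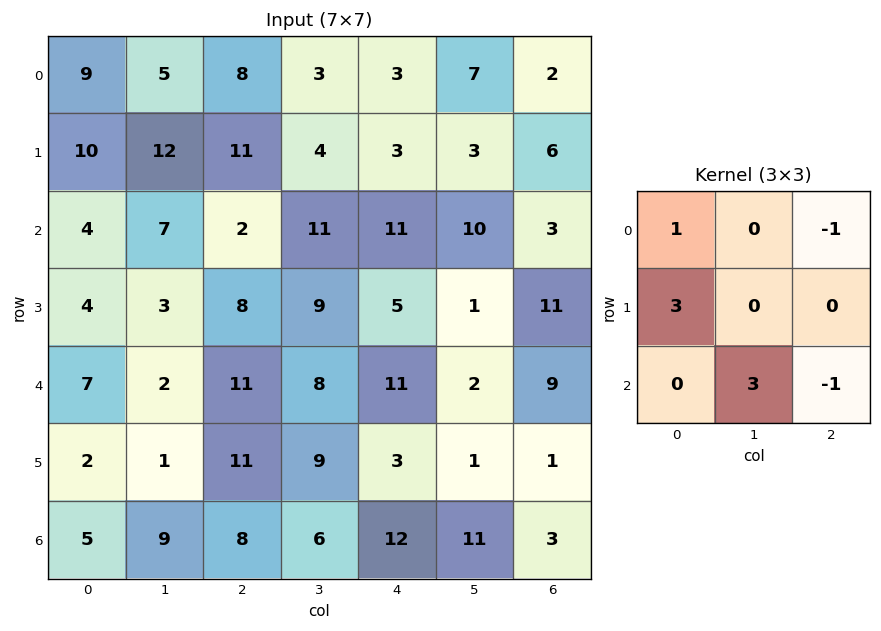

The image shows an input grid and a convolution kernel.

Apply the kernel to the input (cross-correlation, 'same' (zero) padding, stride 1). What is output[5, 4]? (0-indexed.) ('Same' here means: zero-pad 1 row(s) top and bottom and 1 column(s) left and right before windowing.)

The receptive field on the zero-padded input at this output position is [8 11 2 / 9 3 1 / 6 12 11]. Elementwise product with the kernel and sum: 8·1 + 2·-1 + 9·3 + 12·3 + 11·-1.

58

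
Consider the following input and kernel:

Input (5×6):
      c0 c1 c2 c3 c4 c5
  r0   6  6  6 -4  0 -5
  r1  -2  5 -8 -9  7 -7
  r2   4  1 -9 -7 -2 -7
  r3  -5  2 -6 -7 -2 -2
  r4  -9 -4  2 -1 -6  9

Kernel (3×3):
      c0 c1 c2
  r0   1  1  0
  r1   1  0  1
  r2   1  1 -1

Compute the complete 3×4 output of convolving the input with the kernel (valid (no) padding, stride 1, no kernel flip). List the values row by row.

16 7 -13 -22
1 -6 -39 -23
-21 -14 -17 -34

Output[0,0]: The receptive field on the input at this output position is [6 6 6 / -2 5 -8 / 4 1 -9]. Elementwise product with the kernel and sum: 6·1 + 6·1 + -2·1 + -8·1 + 4·1 + 1·1 + -9·-1.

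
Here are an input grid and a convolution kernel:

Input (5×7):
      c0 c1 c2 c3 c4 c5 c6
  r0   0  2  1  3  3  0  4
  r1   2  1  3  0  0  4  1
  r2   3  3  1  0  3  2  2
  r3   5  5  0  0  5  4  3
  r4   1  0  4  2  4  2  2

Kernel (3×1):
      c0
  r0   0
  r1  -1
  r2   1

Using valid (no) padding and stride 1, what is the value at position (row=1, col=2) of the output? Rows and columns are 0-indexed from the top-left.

The receptive field on the input at this output position is [3 / 1 / 0]. Elementwise product with the kernel and sum: 1·-1 + 0·1.

-1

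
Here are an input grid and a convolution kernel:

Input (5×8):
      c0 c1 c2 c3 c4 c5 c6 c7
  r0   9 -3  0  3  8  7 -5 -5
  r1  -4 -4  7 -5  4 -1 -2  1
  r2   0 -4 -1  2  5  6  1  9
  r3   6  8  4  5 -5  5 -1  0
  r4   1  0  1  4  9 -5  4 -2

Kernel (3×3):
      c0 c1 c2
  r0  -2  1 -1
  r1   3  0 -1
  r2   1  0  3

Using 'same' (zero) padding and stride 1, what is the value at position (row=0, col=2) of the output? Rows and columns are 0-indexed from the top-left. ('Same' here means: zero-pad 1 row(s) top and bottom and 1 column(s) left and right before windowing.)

-31

The receptive field on the zero-padded input at this output position is [0 0 0 / -3 0 3 / -4 7 -5]. Elementwise product with the kernel and sum: 0·-2 + 0·1 + 0·-1 + -3·3 + 3·-1 + -4·1 + -5·3.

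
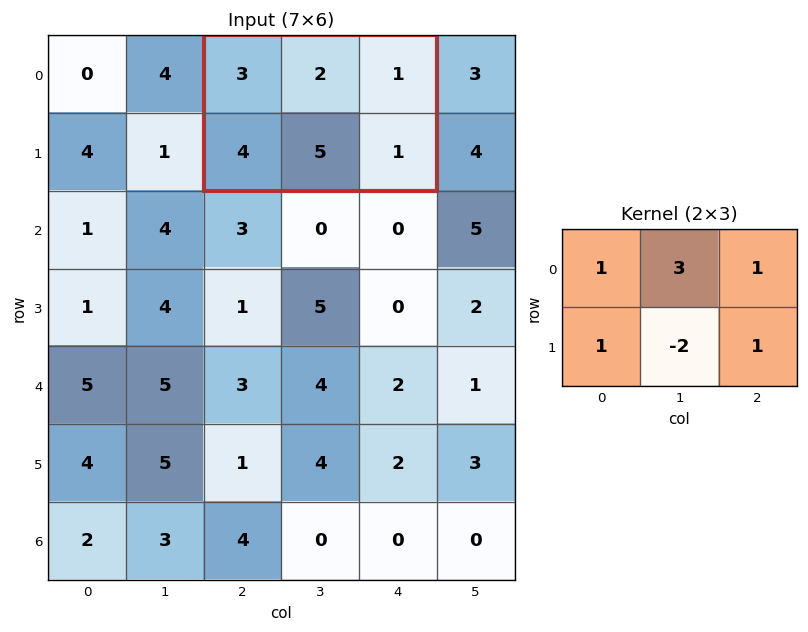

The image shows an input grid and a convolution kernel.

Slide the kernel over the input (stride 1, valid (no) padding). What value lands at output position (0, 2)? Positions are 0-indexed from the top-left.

The receptive field on the input at this output position is [3 2 1 / 4 5 1]. Elementwise product with the kernel and sum: 3·1 + 2·3 + 1·1 + 4·1 + 5·-2 + 1·1.

5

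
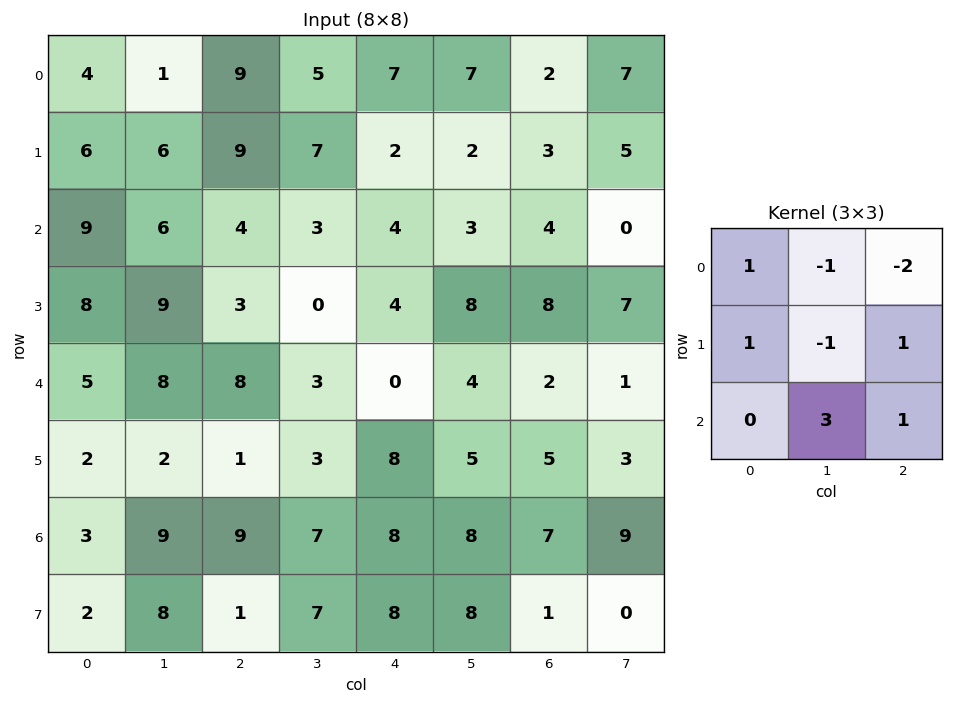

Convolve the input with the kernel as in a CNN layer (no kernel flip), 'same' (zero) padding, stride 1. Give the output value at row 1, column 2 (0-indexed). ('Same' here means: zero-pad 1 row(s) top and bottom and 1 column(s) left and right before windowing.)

The receptive field on the zero-padded input at this output position is [1 9 5 / 6 9 7 / 6 4 3]. Elementwise product with the kernel and sum: 1·1 + 9·-1 + 5·-2 + 6·1 + 9·-1 + 7·1 + 4·3 + 3·1.

1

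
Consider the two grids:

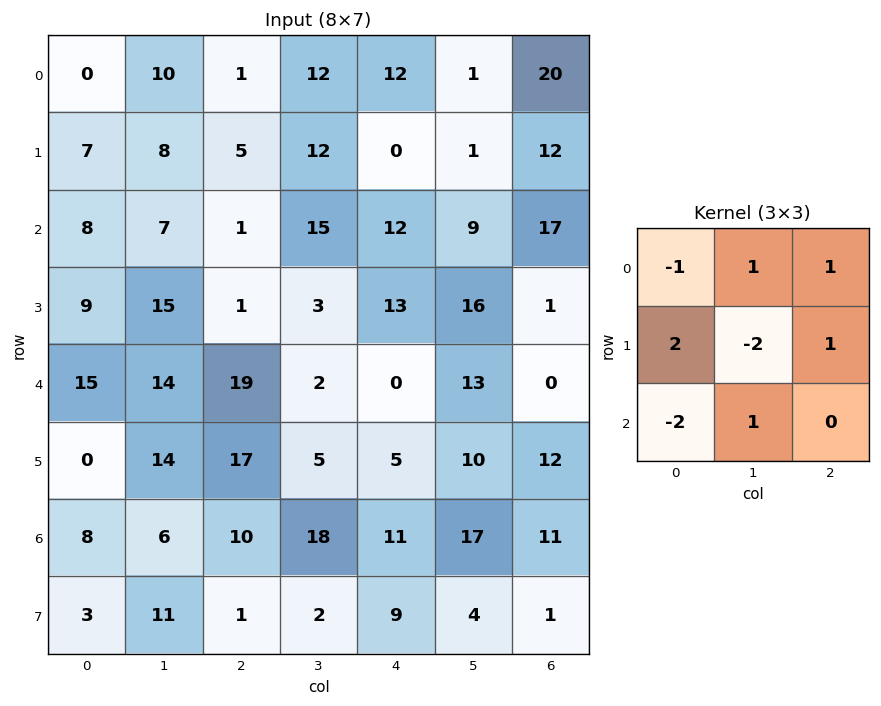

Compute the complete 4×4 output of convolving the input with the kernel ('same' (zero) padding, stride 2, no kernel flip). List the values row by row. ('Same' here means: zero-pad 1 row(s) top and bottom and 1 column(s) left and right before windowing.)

Output[0,0]: The receptive field on the zero-padded input at this output position is [0 0 0 / 0 0 10 / 0 7 8]. Elementwise product with the kernel and sum: 0·-1 + 0·1 + 0·1 + 0·2 + 0·-2 + 10·1 + 0·-2 + 7·1.
Output[0,1]: The receptive field on the zero-padded input at this output position is [0 0 0 / 10 1 12 / 8 5 12]. Elementwise product with the kernel and sum: 0·-1 + 0·1 + 0·1 + 10·2 + 1·-2 + 12·1 + 8·-2 + 5·1.

17 19 -23 -28
15 7 11 -36
8 -30 38 3
7 -3 46 7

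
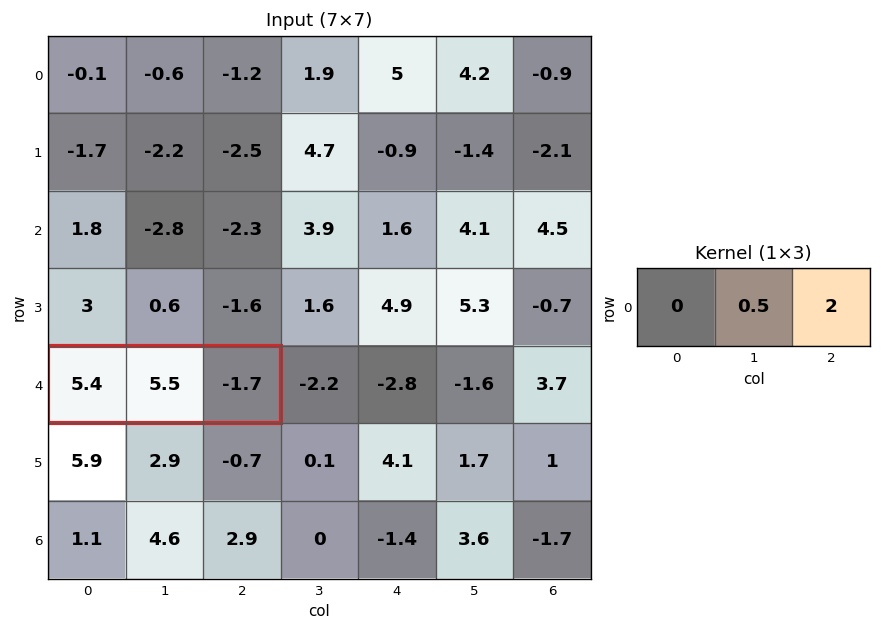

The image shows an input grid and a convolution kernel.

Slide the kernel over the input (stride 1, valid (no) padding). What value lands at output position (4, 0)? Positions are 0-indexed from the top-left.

-0.65

The receptive field on the input at this output position is [5.4 5.5 -1.7]. Elementwise product with the kernel and sum: 5.5·0.5 + -1.7·2.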